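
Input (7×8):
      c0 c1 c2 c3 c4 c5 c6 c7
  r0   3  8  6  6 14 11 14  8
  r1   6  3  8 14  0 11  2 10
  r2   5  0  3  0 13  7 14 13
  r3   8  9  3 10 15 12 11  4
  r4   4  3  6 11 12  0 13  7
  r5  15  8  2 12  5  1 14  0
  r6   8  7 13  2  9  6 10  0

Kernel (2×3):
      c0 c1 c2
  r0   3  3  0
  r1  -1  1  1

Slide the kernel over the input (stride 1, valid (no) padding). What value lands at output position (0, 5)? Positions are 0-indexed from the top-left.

The receptive field on the input at this output position is [11 14 8 / 11 2 10]. Elementwise product with the kernel and sum: 11·3 + 14·3 + 11·-1 + 2·1 + 10·1.

76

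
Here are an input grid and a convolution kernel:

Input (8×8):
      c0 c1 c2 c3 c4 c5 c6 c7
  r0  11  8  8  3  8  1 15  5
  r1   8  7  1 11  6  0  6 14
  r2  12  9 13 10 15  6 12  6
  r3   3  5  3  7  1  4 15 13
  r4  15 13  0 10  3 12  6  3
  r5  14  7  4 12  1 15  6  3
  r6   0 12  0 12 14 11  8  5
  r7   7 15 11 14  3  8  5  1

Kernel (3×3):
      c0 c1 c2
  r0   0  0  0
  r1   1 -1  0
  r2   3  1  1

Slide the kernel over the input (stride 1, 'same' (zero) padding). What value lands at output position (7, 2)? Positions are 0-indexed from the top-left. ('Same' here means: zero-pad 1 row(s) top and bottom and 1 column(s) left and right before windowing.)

The receptive field on the zero-padded input at this output position is [12 0 12 / 15 11 14 / 0 0 0]. Elementwise product with the kernel and sum: 15·1 + 11·-1 + 0·3 + 0·1 + 0·1.

4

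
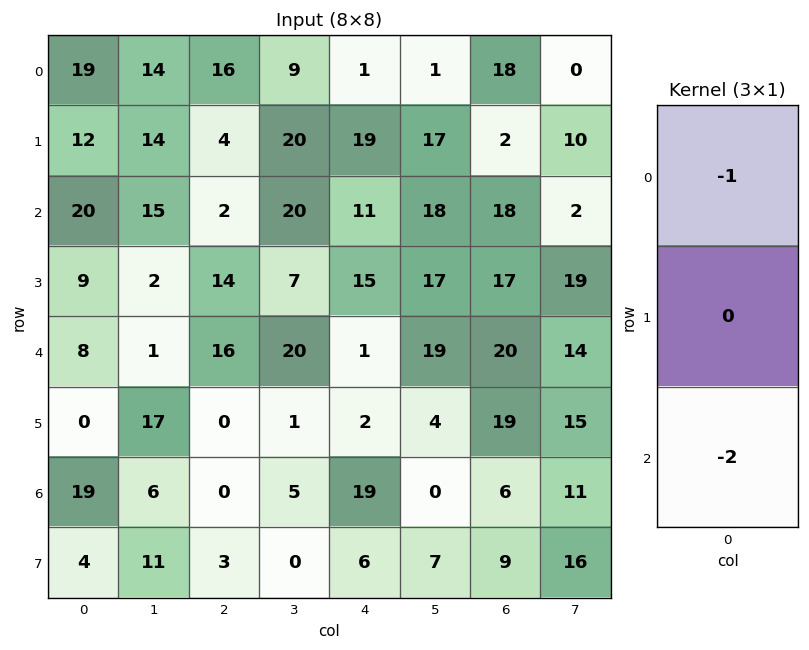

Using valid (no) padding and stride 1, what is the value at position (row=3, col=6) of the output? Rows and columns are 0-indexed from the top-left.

The receptive field on the input at this output position is [17 / 20 / 19]. Elementwise product with the kernel and sum: 17·-1 + 19·-2.

-55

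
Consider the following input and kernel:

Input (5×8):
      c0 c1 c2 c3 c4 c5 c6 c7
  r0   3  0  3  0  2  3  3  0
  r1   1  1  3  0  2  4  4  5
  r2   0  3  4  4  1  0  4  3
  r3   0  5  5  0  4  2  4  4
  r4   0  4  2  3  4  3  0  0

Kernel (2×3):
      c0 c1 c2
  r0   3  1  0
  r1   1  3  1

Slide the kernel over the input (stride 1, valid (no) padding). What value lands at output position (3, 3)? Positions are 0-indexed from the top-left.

22

The receptive field on the input at this output position is [0 4 2 / 3 4 3]. Elementwise product with the kernel and sum: 0·3 + 4·1 + 3·1 + 4·3 + 3·1.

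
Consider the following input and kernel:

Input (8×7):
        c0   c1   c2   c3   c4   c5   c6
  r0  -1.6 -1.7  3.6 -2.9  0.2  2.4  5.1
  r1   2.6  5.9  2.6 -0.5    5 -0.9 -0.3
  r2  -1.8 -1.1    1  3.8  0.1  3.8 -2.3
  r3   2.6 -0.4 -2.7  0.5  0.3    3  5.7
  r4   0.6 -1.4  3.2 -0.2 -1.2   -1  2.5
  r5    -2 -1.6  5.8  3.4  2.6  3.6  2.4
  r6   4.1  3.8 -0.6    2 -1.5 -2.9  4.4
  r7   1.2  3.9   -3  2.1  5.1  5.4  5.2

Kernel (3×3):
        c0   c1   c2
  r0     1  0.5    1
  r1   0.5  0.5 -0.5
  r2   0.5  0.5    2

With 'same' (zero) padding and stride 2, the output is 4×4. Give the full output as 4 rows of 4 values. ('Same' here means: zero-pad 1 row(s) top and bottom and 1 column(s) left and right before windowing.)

13.15 5.65 -2.1 3.15
7.35 4.2 7.55 4.05
-2.3 8.65 13.65 9.6
5.95 9.95 24.4 10.85

Output[0,0]: The receptive field on the zero-padded input at this output position is [0 0 0 / 0 -1.6 -1.7 / 0 2.6 5.9]. Elementwise product with the kernel and sum: 0·1 + 0·0.5 + 0·1 + 0·0.5 + -1.6·0.5 + -1.7·-0.5 + 0·0.5 + 2.6·0.5 + 5.9·2.
Output[0,1]: The receptive field on the zero-padded input at this output position is [0 0 0 / -1.7 3.6 -2.9 / 5.9 2.6 -0.5]. Elementwise product with the kernel and sum: 0·1 + 0·0.5 + 0·1 + -1.7·0.5 + 3.6·0.5 + -2.9·-0.5 + 5.9·0.5 + 2.6·0.5 + -0.5·2.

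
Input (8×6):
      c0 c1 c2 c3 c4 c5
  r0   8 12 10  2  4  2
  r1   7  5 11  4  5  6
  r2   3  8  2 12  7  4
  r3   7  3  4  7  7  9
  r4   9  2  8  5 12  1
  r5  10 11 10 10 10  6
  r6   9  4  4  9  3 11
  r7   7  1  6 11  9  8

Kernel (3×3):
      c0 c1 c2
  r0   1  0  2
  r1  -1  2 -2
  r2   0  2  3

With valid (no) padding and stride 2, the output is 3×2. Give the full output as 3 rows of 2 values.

31 50
26 58
37 49

Output[0,0]: The receptive field on the input at this output position is [8 12 10 / 7 5 11 / 3 8 2]. Elementwise product with the kernel and sum: 8·1 + 10·2 + 7·-1 + 5·2 + 11·-2 + 8·2 + 2·3.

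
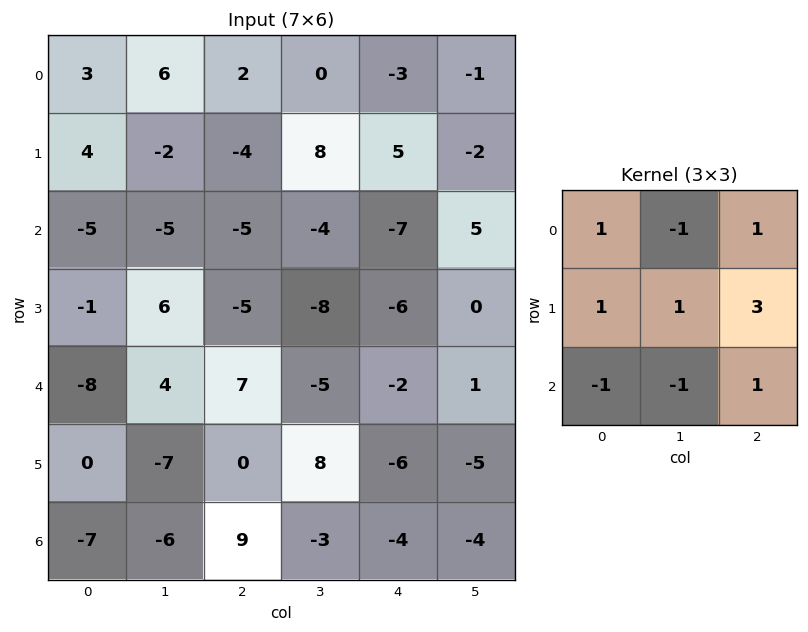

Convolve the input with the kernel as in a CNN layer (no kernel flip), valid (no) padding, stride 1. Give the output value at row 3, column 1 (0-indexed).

14

The receptive field on the input at this output position is [6 -5 -8 / 4 7 -5 / -7 0 8]. Elementwise product with the kernel and sum: 6·1 + -5·-1 + -8·1 + 4·1 + 7·1 + -5·3 + -7·-1 + 0·-1 + 8·1.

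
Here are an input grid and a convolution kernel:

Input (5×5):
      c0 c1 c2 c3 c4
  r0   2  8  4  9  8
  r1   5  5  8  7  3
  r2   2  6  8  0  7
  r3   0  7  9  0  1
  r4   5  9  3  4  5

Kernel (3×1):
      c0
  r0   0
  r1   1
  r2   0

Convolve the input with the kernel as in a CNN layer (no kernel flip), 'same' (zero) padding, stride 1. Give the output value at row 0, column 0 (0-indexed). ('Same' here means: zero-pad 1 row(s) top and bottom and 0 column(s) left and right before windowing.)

The receptive field on the zero-padded input at this output position is [0 / 2 / 5]. Elementwise product with the kernel and sum: 2·1.

2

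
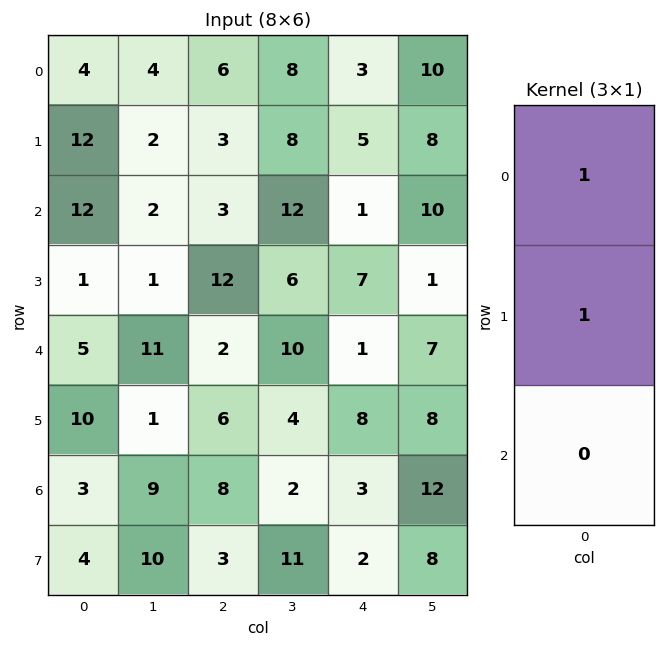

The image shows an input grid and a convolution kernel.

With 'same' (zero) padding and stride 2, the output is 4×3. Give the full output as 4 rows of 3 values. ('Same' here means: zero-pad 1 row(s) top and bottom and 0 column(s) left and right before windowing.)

4 6 3
24 6 6
6 14 8
13 14 11

Output[0,0]: The receptive field on the zero-padded input at this output position is [0 / 4 / 12]. Elementwise product with the kernel and sum: 0·1 + 4·1.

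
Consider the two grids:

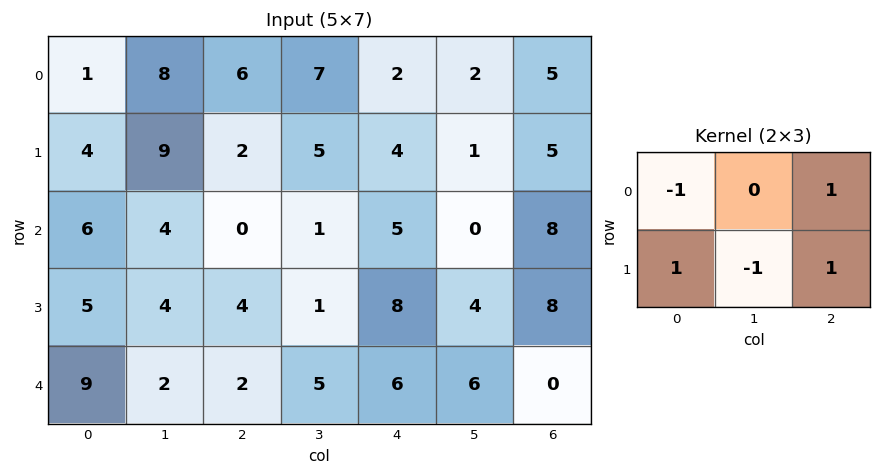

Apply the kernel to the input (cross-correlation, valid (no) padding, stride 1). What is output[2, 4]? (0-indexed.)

15

The receptive field on the input at this output position is [5 0 8 / 8 4 8]. Elementwise product with the kernel and sum: 5·-1 + 8·1 + 8·1 + 4·-1 + 8·1.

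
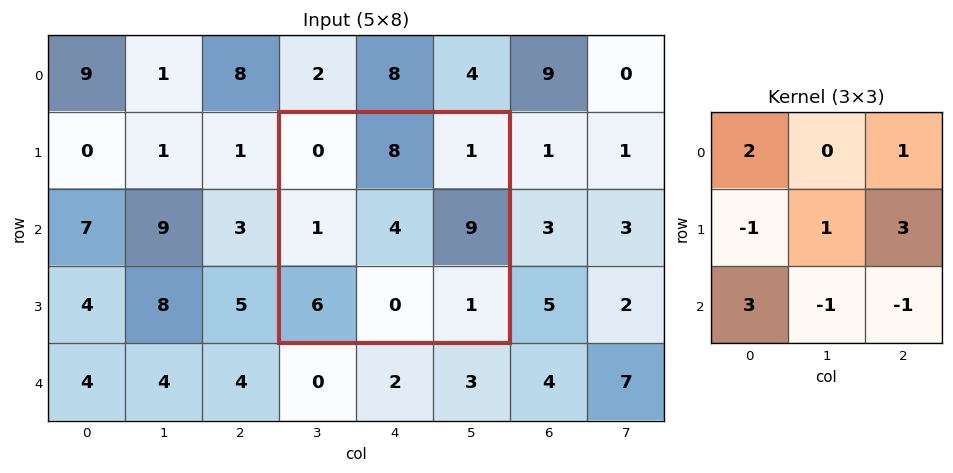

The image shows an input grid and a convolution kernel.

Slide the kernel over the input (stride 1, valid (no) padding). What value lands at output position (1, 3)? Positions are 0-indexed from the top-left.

The receptive field on the input at this output position is [0 8 1 / 1 4 9 / 6 0 1]. Elementwise product with the kernel and sum: 0·2 + 1·1 + 1·-1 + 4·1 + 9·3 + 6·3 + 0·-1 + 1·-1.

48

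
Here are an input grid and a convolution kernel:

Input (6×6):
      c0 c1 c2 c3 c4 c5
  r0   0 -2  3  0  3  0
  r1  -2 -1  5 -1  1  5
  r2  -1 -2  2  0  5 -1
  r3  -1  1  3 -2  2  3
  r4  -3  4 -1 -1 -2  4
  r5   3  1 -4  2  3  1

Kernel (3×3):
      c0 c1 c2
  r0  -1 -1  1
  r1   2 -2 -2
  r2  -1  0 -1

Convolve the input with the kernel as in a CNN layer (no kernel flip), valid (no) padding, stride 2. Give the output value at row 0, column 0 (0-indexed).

The receptive field on the input at this output position is [0 -2 3 / -2 -1 5 / -1 -2 2]. Elementwise product with the kernel and sum: 0·-1 + -2·-1 + 3·1 + -2·2 + -1·-2 + 5·-2 + -1·-1 + 2·-1.

-8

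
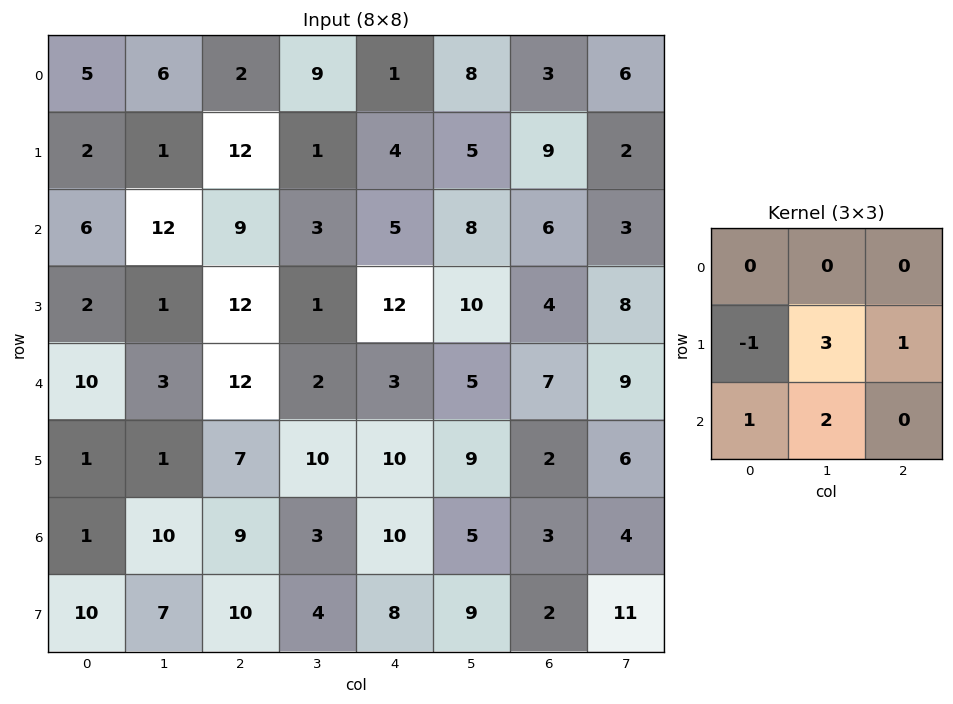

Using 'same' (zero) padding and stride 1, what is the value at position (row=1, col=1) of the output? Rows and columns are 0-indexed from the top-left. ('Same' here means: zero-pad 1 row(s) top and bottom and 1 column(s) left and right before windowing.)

The receptive field on the zero-padded input at this output position is [5 6 2 / 2 1 12 / 6 12 9]. Elementwise product with the kernel and sum: 2·-1 + 1·3 + 12·1 + 6·1 + 12·2.

43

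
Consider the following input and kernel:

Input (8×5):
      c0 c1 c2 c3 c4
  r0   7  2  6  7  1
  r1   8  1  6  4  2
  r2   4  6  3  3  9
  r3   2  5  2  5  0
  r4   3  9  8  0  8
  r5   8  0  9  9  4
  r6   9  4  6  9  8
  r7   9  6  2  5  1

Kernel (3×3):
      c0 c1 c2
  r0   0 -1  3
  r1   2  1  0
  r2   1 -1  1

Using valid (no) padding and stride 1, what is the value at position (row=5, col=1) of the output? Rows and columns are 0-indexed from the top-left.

41

The receptive field on the input at this output position is [0 9 9 / 4 6 9 / 6 2 5]. Elementwise product with the kernel and sum: 9·-1 + 9·3 + 4·2 + 6·1 + 6·1 + 2·-1 + 5·1.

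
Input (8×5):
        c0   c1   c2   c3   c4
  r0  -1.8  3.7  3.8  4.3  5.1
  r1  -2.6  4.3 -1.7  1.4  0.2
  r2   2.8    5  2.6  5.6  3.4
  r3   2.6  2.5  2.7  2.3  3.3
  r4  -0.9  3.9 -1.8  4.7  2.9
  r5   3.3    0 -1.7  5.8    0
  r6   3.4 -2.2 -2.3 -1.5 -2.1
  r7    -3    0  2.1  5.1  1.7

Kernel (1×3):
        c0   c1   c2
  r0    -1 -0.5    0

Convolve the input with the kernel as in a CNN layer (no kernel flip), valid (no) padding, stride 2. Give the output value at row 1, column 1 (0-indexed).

-5.4

The receptive field on the input at this output position is [2.6 5.6 3.4]. Elementwise product with the kernel and sum: 2.6·-1 + 5.6·-0.5.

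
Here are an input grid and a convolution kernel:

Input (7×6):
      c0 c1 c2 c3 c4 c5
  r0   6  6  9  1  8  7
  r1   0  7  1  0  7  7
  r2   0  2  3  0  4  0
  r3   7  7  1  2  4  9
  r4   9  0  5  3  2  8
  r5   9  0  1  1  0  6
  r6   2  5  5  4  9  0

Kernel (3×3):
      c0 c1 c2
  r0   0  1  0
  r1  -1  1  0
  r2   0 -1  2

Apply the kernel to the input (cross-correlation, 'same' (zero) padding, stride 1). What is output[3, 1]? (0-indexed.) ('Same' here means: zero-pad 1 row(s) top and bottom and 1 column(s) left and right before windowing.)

12

The receptive field on the zero-padded input at this output position is [0 2 3 / 7 7 1 / 9 0 5]. Elementwise product with the kernel and sum: 2·1 + 7·-1 + 7·1 + 0·-1 + 5·2.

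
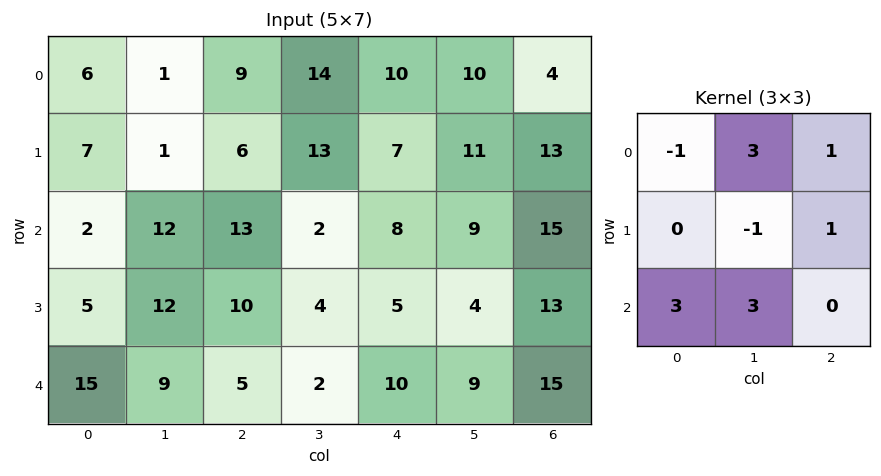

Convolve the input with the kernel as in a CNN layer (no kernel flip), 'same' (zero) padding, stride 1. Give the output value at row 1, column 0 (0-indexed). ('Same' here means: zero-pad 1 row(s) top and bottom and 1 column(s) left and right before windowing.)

19

The receptive field on the zero-padded input at this output position is [0 6 1 / 0 7 1 / 0 2 12]. Elementwise product with the kernel and sum: 0·-1 + 6·3 + 1·1 + 7·-1 + 1·1 + 0·3 + 2·3.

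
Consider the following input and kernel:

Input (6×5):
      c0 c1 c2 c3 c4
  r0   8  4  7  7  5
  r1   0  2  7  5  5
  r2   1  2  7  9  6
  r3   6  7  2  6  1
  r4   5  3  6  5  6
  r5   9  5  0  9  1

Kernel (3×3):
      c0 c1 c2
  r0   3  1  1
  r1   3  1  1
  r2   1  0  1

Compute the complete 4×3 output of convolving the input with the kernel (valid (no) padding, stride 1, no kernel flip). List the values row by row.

Output[0,0]: The receptive field on the input at this output position is [8 4 7 / 0 2 7 / 1 2 7]. Elementwise product with the kernel and sum: 8·3 + 4·1 + 7·1 + 0·3 + 2·1 + 7·1 + 1·1 + 7·1.
Output[0,1]: The receptive field on the input at this output position is [4 7 7 / 2 7 5 / 2 7 9]. Elementwise product with the kernel and sum: 4·3 + 7·1 + 7·1 + 2·3 + 7·1 + 5·1 + 2·1 + 9·1.

52 55 77
29 53 70
50 59 61
60 63 43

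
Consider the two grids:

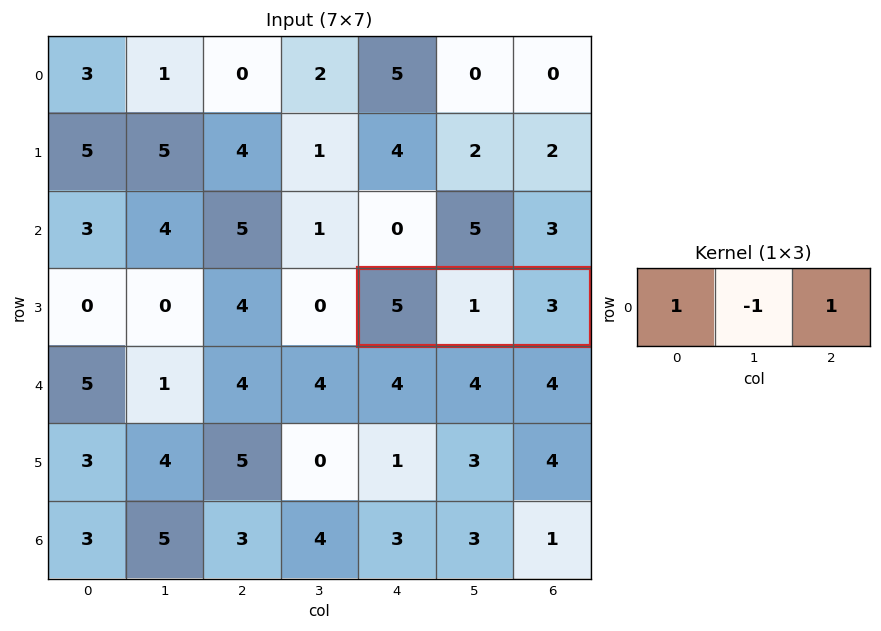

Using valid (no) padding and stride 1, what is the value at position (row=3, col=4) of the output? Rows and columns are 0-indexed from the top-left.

7

The receptive field on the input at this output position is [5 1 3]. Elementwise product with the kernel and sum: 5·1 + 1·-1 + 3·1.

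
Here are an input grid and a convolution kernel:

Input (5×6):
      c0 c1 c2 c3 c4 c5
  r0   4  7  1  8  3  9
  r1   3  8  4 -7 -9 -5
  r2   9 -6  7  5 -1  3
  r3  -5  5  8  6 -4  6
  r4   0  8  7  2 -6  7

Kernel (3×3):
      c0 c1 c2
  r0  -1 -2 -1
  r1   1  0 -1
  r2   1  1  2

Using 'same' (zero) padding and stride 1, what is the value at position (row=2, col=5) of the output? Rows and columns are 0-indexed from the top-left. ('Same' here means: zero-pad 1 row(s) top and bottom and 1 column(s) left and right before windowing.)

The receptive field on the zero-padded input at this output position is [-9 -5 0 / -1 3 0 / -4 6 0]. Elementwise product with the kernel and sum: -9·-1 + -5·-2 + 0·-1 + -1·1 + 0·-1 + -4·1 + 6·1 + 0·2.

20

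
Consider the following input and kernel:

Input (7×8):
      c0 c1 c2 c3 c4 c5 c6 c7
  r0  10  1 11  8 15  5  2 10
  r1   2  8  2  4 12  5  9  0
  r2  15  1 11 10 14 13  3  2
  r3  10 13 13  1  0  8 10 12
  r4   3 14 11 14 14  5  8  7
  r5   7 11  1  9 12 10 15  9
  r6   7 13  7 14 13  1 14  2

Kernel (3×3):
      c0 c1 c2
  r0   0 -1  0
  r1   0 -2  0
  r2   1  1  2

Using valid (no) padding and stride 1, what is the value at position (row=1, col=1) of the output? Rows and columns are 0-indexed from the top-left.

The receptive field on the input at this output position is [8 2 4 / 1 11 10 / 13 13 1]. Elementwise product with the kernel and sum: 2·-1 + 11·-2 + 13·1 + 13·1 + 1·2.

4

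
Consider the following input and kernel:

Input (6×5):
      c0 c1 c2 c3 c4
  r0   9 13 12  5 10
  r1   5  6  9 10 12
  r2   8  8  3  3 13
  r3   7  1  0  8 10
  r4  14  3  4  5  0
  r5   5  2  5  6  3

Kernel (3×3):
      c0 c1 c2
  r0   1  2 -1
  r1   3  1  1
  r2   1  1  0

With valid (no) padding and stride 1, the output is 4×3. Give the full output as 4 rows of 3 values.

Output[0,0]: The receptive field on the input at this output position is [9 13 12 / 5 6 9 / 8 8 3]. Elementwise product with the kernel and sum: 9·1 + 13·2 + 12·-1 + 5·3 + 6·1 + 9·1 + 8·1 + 8·1.

69 80 67
51 45 50
60 29 23
65 18 34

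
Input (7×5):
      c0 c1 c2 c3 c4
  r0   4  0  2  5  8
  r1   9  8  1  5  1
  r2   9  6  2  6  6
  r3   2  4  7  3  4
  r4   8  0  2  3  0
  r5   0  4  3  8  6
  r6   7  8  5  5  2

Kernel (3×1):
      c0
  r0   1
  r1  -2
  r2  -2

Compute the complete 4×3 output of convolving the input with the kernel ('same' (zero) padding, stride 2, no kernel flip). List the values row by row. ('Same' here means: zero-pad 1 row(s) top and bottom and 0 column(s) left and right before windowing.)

-26 -6 -18
-13 -17 -19
-14 -3 -8
-14 -7 2

Output[0,0]: The receptive field on the zero-padded input at this output position is [0 / 4 / 9]. Elementwise product with the kernel and sum: 0·1 + 4·-2 + 9·-2.
Output[0,1]: The receptive field on the zero-padded input at this output position is [0 / 2 / 1]. Elementwise product with the kernel and sum: 0·1 + 2·-2 + 1·-2.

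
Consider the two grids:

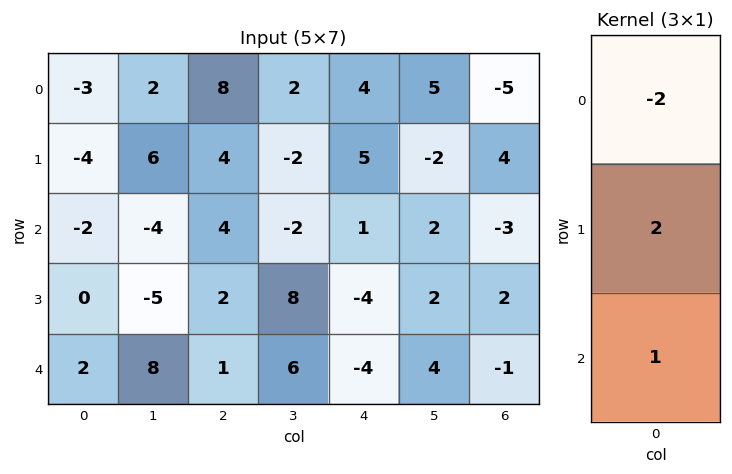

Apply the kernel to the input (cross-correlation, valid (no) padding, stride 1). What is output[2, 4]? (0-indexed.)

The receptive field on the input at this output position is [1 / -4 / -4]. Elementwise product with the kernel and sum: 1·-2 + -4·2 + -4·1.

-14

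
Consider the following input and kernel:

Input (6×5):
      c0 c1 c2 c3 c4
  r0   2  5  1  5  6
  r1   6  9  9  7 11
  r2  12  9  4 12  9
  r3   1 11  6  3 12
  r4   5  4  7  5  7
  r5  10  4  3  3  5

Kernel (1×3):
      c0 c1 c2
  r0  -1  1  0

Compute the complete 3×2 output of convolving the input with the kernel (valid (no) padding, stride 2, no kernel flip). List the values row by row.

Output[0,0]: The receptive field on the input at this output position is [2 5 1]. Elementwise product with the kernel and sum: 2·-1 + 5·1.
Output[0,1]: The receptive field on the input at this output position is [1 5 6]. Elementwise product with the kernel and sum: 1·-1 + 5·1.

3 4
-3 8
-1 -2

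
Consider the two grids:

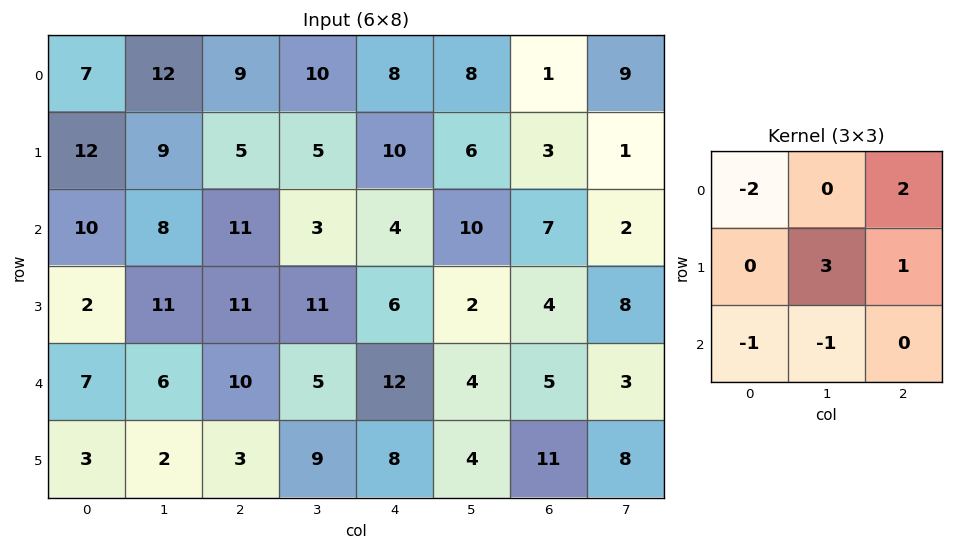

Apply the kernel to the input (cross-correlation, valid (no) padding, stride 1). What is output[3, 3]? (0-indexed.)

5

The receptive field on the input at this output position is [11 6 2 / 5 12 4 / 9 8 4]. Elementwise product with the kernel and sum: 11·-2 + 2·2 + 12·3 + 4·1 + 9·-1 + 8·-1.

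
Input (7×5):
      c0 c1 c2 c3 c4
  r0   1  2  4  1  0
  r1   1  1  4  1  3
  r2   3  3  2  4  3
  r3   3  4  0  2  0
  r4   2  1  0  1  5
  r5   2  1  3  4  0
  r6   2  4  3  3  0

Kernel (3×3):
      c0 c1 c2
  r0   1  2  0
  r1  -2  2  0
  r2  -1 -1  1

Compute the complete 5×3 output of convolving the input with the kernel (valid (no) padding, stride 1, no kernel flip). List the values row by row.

Output[0,0]: The receptive field on the input at this output position is [1 2 4 / 1 1 4 / 3 3 2]. Elementwise product with the kernel and sum: 1·1 + 2·2 + 1·-2 + 1·2 + 3·-1 + 3·-1 + 2·1.
Output[0,1]: The receptive field on the input at this output position is [2 4 1 / 1 4 1 / 3 2 4]. Elementwise product with the kernel and sum: 2·1 + 4·2 + 1·-2 + 4·2 + 3·-1 + 2·-1 + 4·1.

1 15 -3
-4 5 8
8 -1 18
9 2 -1
-1 1 -2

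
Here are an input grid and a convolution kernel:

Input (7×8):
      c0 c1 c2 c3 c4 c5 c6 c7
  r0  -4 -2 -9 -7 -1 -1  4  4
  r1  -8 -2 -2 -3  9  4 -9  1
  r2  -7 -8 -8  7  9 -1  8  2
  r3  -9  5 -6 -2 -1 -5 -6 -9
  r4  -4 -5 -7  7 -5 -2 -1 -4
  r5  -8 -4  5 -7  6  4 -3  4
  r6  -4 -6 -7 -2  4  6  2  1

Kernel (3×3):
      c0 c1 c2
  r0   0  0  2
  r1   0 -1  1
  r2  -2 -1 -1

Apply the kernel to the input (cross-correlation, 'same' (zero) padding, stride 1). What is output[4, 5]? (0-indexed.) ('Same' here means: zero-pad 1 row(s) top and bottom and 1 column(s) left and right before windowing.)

The receptive field on the zero-padded input at this output position is [-1 -5 -6 / -5 -2 -1 / 6 4 -3]. Elementwise product with the kernel and sum: -6·2 + -2·-1 + -1·1 + 6·-2 + 4·-1 + -3·-1.

-24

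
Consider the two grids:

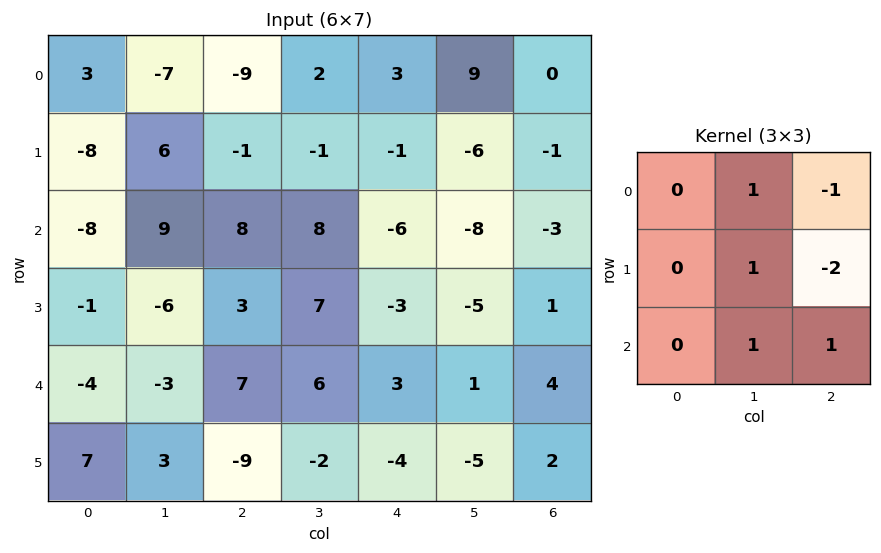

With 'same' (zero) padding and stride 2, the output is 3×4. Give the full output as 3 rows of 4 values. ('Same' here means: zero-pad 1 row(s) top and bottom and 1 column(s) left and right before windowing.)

Output[0,0]: The receptive field on the zero-padded input at this output position is [0 0 0 / 0 3 -7 / 0 -8 6]. Elementwise product with the kernel and sum: 0·1 + 0·-1 + 3·1 + -7·-2 + -8·1 + 6·1.

15 -15 -22 -1
-47 2 7 -3
17 -20 -6 7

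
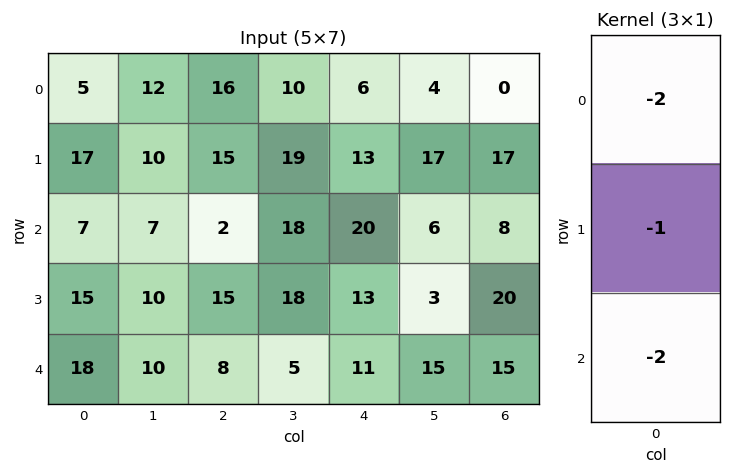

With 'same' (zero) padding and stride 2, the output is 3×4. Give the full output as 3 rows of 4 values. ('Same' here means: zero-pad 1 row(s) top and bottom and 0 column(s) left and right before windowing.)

Output[0,0]: The receptive field on the zero-padded input at this output position is [0 / 5 / 17]. Elementwise product with the kernel and sum: 0·-2 + 5·-1 + 17·-2.

-39 -46 -32 -34
-71 -62 -72 -82
-48 -38 -37 -55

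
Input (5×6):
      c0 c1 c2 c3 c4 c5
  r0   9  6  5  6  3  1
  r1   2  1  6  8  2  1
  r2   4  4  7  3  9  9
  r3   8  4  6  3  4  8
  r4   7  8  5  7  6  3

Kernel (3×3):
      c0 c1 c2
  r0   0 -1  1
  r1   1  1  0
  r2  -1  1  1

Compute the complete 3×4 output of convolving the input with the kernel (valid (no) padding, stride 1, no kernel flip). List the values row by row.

9 14 16 23
15 18 5 20
21 10 23 9

Output[0,0]: The receptive field on the input at this output position is [9 6 5 / 2 1 6 / 4 4 7]. Elementwise product with the kernel and sum: 6·-1 + 5·1 + 2·1 + 1·1 + 4·-1 + 4·1 + 7·1.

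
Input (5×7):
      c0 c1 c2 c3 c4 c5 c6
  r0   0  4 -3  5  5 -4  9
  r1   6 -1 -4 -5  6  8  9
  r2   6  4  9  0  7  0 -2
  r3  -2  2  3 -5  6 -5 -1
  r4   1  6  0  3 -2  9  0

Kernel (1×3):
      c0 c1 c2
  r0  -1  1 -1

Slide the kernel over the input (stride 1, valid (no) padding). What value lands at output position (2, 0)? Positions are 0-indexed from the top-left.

The receptive field on the input at this output position is [6 4 9]. Elementwise product with the kernel and sum: 6·-1 + 4·1 + 9·-1.

-11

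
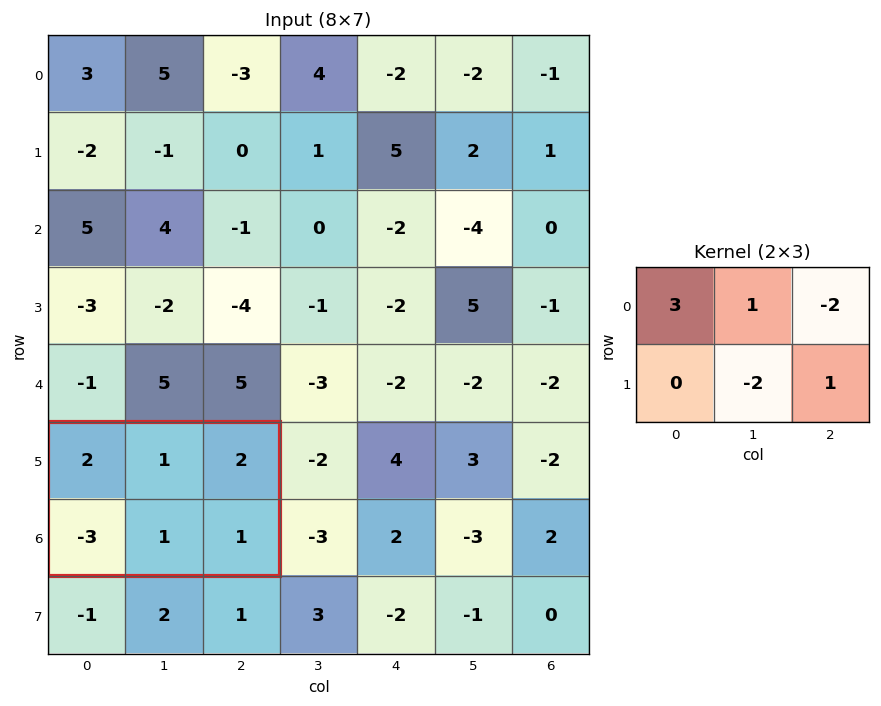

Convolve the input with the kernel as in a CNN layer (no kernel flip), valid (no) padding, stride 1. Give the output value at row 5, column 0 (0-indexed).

2

The receptive field on the input at this output position is [2 1 2 / -3 1 1]. Elementwise product with the kernel and sum: 2·3 + 1·1 + 2·-2 + 1·-2 + 1·1.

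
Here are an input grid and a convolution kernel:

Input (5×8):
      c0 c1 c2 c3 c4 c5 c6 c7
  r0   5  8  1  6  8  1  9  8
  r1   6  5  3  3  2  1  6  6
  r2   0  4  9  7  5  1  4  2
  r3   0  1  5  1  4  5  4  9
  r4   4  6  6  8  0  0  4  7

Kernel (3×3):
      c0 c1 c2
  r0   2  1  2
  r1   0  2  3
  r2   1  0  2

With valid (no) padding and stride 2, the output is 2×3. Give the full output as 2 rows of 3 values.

Output[0,0]: The receptive field on the input at this output position is [5 8 1 / 6 5 3 / 0 4 9]. Elementwise product with the kernel and sum: 5·2 + 8·1 + 1·2 + 5·2 + 3·3 + 0·1 + 9·2.

57 55 68
55 55 49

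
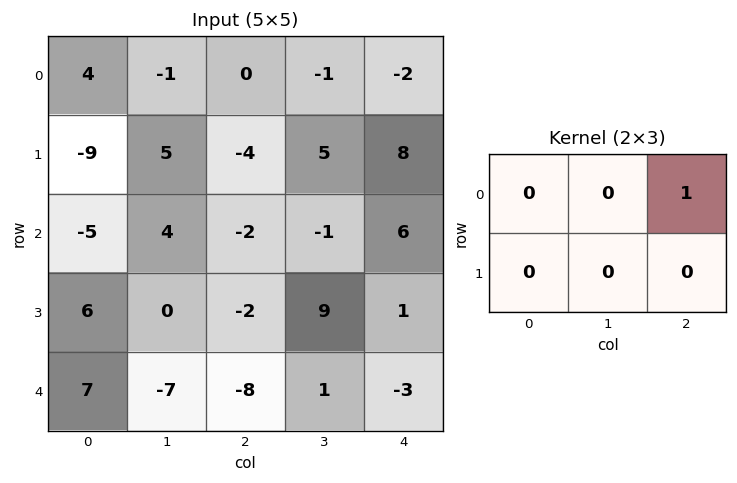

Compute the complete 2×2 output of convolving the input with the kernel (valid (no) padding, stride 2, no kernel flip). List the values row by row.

Output[0,0]: The receptive field on the input at this output position is [4 -1 0 / -9 5 -4]. Elementwise product with the kernel and sum: 0·1.
Output[0,1]: The receptive field on the input at this output position is [0 -1 -2 / -4 5 8]. Elementwise product with the kernel and sum: -2·1.

0 -2
-2 6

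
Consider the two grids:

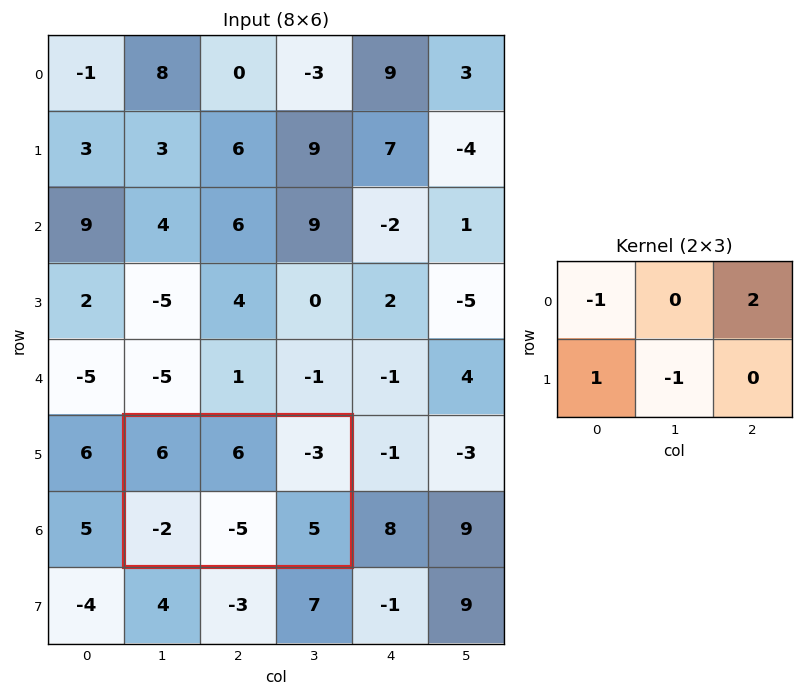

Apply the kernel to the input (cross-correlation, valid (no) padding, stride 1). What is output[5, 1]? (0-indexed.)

-9

The receptive field on the input at this output position is [6 6 -3 / -2 -5 5]. Elementwise product with the kernel and sum: 6·-1 + -3·2 + -2·1 + -5·-1.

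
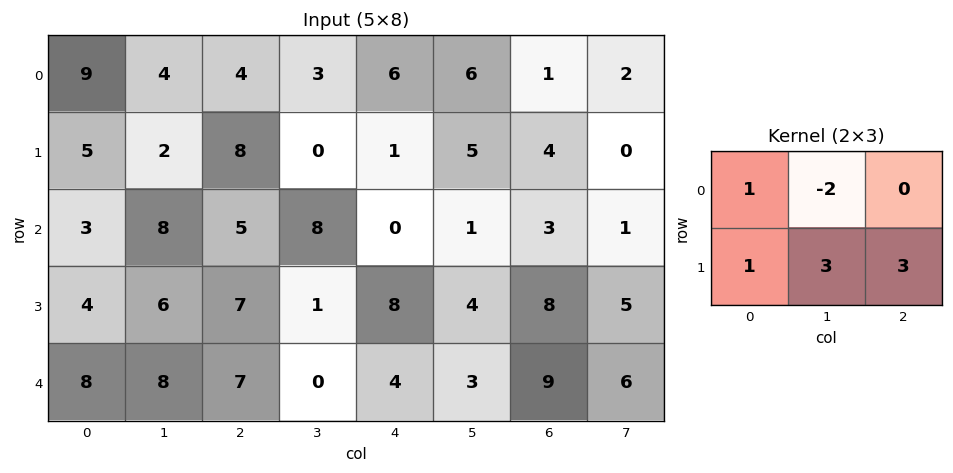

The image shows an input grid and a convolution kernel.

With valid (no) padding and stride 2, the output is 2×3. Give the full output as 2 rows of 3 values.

Output[0,0]: The receptive field on the input at this output position is [9 4 4 / 5 2 8]. Elementwise product with the kernel and sum: 9·1 + 4·-2 + 5·1 + 2·3 + 8·3.

36 9 22
30 23 42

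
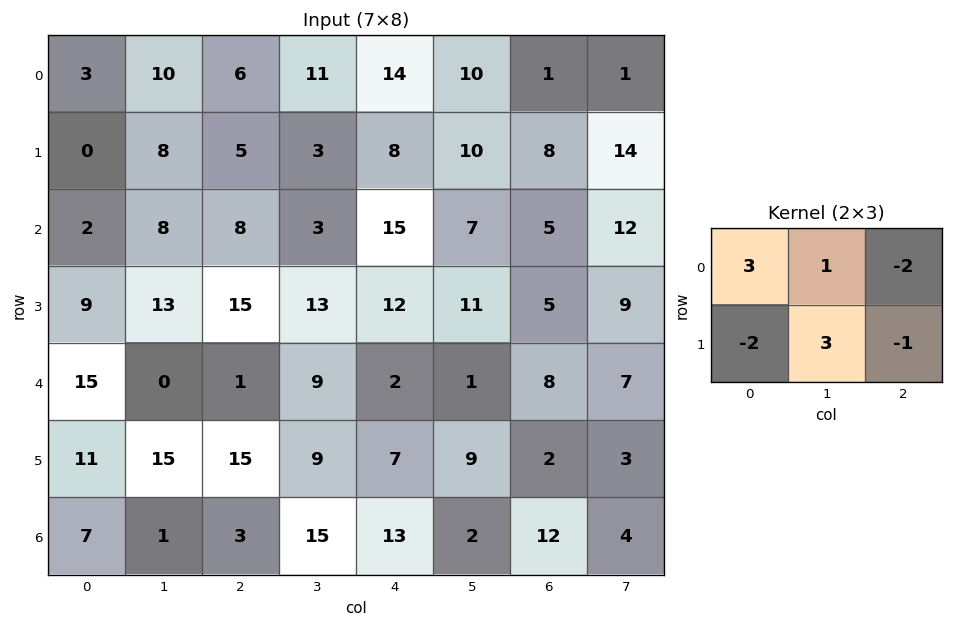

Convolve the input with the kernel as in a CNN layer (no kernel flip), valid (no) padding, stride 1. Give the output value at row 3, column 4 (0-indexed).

28

The receptive field on the input at this output position is [12 11 5 / 2 1 8]. Elementwise product with the kernel and sum: 12·3 + 11·1 + 5·-2 + 2·-2 + 1·3 + 8·-1.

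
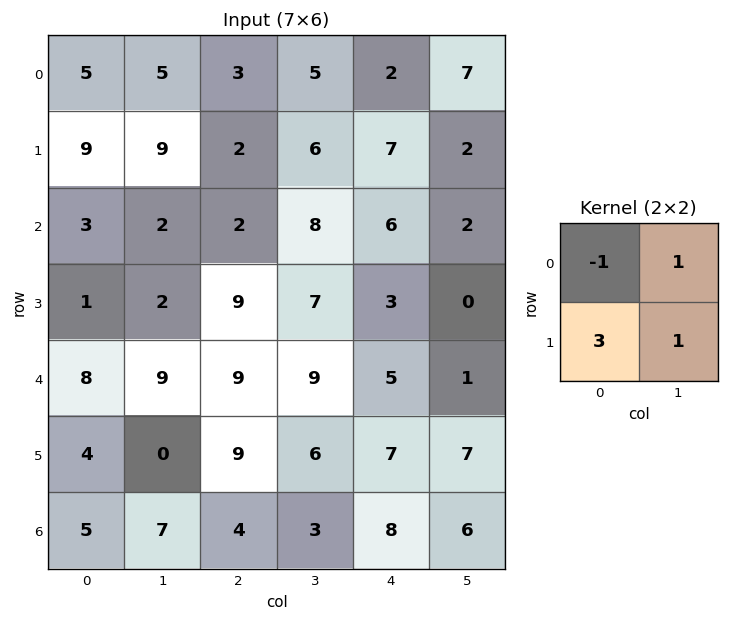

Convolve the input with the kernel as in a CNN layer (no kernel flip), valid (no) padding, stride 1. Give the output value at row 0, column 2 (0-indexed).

14

The receptive field on the input at this output position is [3 5 / 2 6]. Elementwise product with the kernel and sum: 3·-1 + 5·1 + 2·3 + 6·1.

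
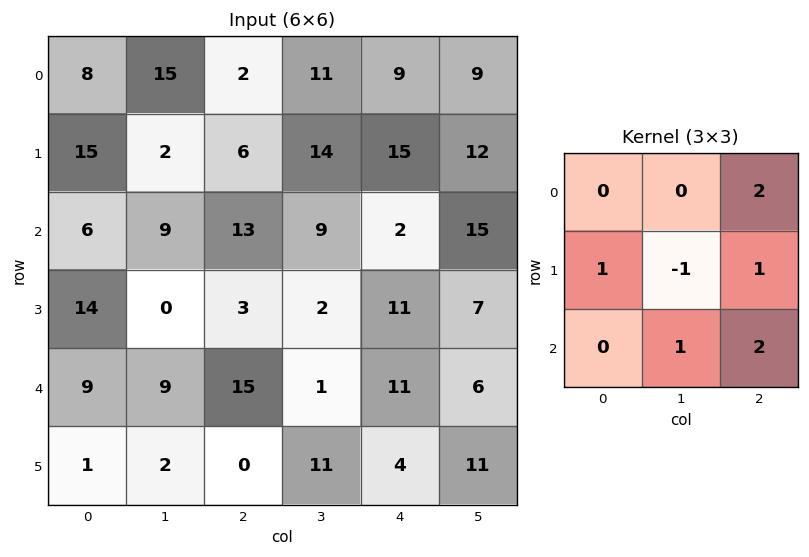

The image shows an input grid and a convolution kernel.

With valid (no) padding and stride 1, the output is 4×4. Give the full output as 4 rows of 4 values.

58 63 38 61
28 40 60 71
82 34 39 51
23 21 66 36

Output[0,0]: The receptive field on the input at this output position is [8 15 2 / 15 2 6 / 6 9 13]. Elementwise product with the kernel and sum: 2·2 + 15·1 + 2·-1 + 6·1 + 9·1 + 13·2.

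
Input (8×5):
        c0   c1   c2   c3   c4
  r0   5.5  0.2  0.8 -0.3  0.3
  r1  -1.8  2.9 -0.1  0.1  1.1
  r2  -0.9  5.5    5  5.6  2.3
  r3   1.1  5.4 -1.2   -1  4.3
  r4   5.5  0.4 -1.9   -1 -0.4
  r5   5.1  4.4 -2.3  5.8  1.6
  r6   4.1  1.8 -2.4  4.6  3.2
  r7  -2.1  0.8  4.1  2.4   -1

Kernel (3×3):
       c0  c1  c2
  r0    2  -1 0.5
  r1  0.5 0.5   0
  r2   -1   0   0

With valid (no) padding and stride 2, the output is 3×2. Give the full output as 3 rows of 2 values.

Output[0,0]: The receptive field on the input at this output position is [5.5 0.2 0.8 / -1.8 2.9 -0.1 / -0.9 5.5 5]. Elementwise product with the kernel and sum: 5.5·2 + 0.2·-1 + 0.8·0.5 + -1.8·0.5 + 2.9·0.5 + -0.9·-1.

12.65 -2.95
-7.05 6.35
10.3 1.15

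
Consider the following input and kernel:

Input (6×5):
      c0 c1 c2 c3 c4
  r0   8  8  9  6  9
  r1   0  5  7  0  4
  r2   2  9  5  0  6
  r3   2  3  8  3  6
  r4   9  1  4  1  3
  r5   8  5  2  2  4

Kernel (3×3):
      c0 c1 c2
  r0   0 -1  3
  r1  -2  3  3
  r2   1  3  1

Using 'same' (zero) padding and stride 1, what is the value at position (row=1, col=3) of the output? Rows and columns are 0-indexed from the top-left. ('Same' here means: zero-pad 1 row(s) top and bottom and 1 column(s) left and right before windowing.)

The receptive field on the zero-padded input at this output position is [9 6 9 / 7 0 4 / 5 0 6]. Elementwise product with the kernel and sum: 6·-1 + 9·3 + 7·-2 + 0·3 + 4·3 + 5·1 + 0·3 + 6·1.

30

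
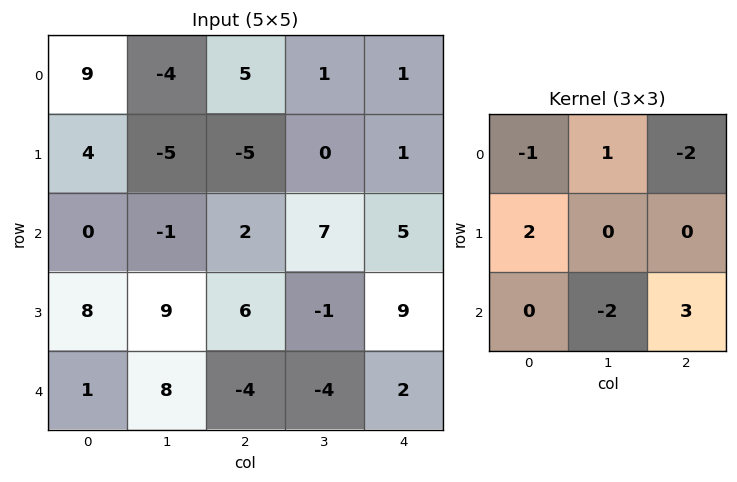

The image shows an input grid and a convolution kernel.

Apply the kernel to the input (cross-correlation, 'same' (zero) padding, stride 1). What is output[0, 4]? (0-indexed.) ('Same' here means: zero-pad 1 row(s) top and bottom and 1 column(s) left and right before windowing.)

0

The receptive field on the zero-padded input at this output position is [0 0 0 / 1 1 0 / 0 1 0]. Elementwise product with the kernel and sum: 0·-1 + 0·1 + 0·-2 + 1·2 + 1·-2 + 0·3.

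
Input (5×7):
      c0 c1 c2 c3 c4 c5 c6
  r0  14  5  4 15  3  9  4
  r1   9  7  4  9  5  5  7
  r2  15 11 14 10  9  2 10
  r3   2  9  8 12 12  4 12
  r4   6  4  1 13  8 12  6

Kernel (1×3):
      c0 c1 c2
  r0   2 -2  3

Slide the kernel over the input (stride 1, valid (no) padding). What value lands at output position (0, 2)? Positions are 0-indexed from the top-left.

-13

The receptive field on the input at this output position is [4 15 3]. Elementwise product with the kernel and sum: 4·2 + 15·-2 + 3·3.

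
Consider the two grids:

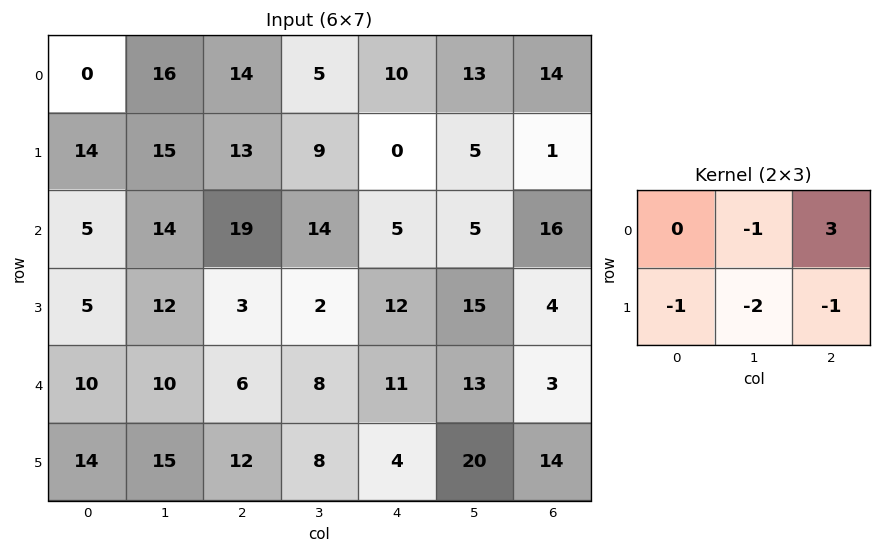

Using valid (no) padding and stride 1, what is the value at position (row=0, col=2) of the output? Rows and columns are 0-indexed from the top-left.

-6

The receptive field on the input at this output position is [14 5 10 / 13 9 0]. Elementwise product with the kernel and sum: 5·-1 + 10·3 + 13·-1 + 9·-2 + 0·-1.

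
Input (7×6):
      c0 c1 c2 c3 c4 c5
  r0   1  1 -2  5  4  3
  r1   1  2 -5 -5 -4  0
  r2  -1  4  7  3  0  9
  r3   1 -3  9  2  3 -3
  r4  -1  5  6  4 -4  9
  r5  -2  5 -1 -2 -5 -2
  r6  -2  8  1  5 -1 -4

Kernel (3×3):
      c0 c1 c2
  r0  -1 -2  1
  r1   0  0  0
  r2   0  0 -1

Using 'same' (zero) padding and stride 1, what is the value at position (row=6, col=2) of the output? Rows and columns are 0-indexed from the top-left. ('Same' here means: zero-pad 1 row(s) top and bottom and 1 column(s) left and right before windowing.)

The receptive field on the zero-padded input at this output position is [5 -1 -2 / 8 1 5 / 0 0 0]. Elementwise product with the kernel and sum: 5·-1 + -1·-2 + -2·1 + 0·-1.

-5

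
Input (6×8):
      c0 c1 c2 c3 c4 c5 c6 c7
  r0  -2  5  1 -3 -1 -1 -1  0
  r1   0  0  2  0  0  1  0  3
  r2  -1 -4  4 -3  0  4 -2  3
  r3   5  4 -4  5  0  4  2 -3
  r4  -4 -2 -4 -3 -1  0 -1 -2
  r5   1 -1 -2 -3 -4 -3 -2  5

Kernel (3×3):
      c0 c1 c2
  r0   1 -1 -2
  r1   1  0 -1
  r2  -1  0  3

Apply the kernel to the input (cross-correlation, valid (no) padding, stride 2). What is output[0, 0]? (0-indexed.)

2

The receptive field on the input at this output position is [-2 5 1 / 0 0 2 / -1 -4 4]. Elementwise product with the kernel and sum: -2·1 + 5·-1 + 1·-2 + 0·1 + 2·-1 + -1·-1 + 4·3.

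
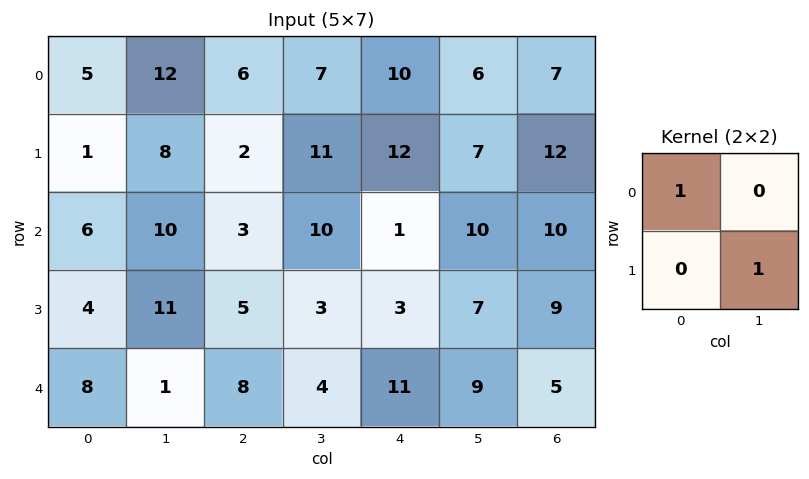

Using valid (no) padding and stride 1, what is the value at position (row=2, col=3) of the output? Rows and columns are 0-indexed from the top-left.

The receptive field on the input at this output position is [10 1 / 3 3]. Elementwise product with the kernel and sum: 10·1 + 3·1.

13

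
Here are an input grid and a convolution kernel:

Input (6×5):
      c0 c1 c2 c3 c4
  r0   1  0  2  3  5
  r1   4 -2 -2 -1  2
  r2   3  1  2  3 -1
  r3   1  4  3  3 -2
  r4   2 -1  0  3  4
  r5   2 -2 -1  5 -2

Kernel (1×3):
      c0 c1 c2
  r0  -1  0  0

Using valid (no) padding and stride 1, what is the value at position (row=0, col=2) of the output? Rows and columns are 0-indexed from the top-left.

The receptive field on the input at this output position is [2 3 5]. Elementwise product with the kernel and sum: 2·-1.

-2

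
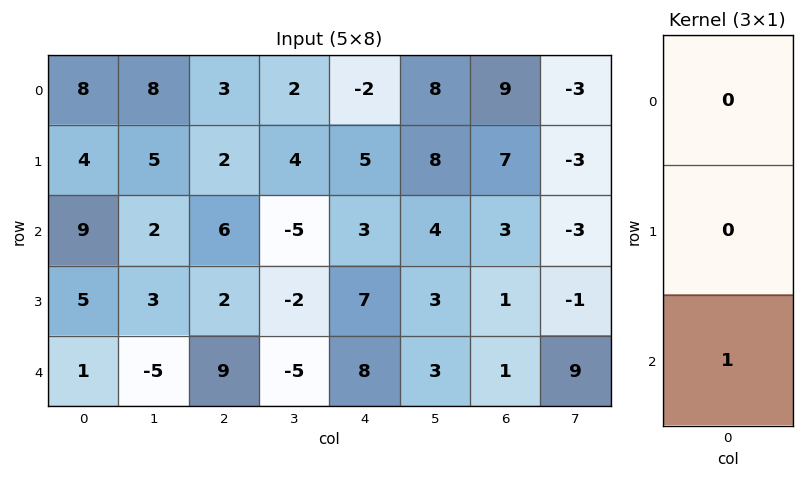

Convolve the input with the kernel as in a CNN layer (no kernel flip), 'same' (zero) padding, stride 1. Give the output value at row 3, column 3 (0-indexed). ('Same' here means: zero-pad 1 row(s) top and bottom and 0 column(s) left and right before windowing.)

The receptive field on the zero-padded input at this output position is [-5 / -2 / -5]. Elementwise product with the kernel and sum: -5·1.

-5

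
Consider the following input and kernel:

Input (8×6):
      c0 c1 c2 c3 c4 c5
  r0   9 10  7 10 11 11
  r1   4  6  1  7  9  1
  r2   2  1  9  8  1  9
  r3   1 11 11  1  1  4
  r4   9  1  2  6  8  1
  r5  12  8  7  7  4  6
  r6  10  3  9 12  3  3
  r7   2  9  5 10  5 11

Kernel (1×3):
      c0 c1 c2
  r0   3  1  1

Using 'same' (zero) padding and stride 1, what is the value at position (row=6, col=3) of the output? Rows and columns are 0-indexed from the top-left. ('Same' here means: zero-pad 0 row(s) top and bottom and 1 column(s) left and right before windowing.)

42

The receptive field on the zero-padded input at this output position is [9 12 3]. Elementwise product with the kernel and sum: 9·3 + 12·1 + 3·1.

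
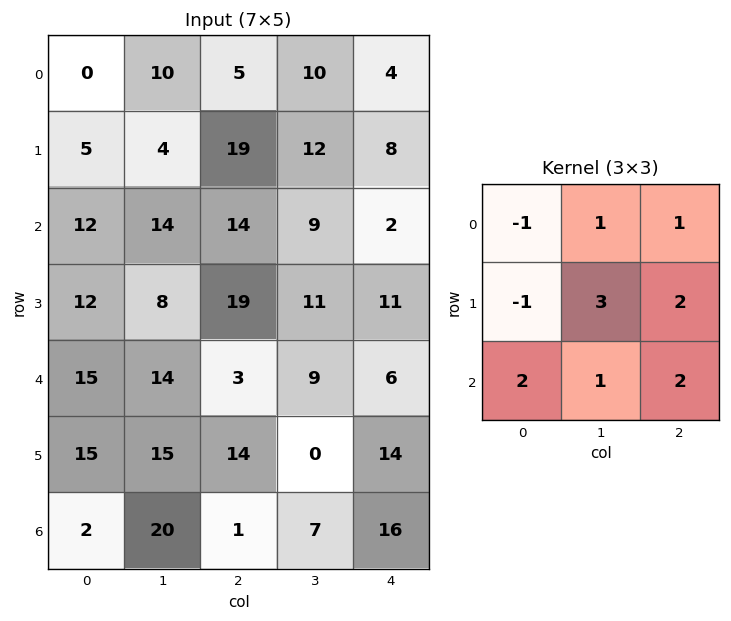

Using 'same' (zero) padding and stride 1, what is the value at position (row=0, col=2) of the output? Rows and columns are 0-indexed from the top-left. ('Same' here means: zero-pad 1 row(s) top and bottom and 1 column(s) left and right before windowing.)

The receptive field on the zero-padded input at this output position is [0 0 0 / 10 5 10 / 4 19 12]. Elementwise product with the kernel and sum: 0·-1 + 0·1 + 0·1 + 10·-1 + 5·3 + 10·2 + 4·2 + 19·1 + 12·2.

76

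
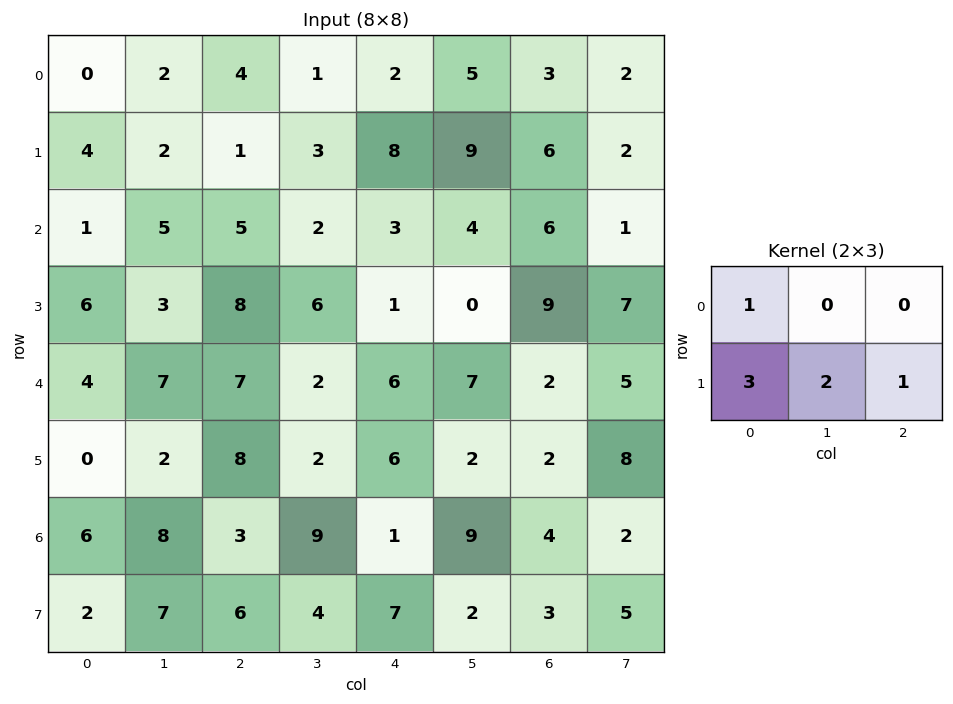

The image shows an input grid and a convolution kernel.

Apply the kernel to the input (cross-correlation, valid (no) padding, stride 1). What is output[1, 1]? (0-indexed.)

29

The receptive field on the input at this output position is [2 1 3 / 5 5 2]. Elementwise product with the kernel and sum: 2·1 + 5·3 + 5·2 + 2·1.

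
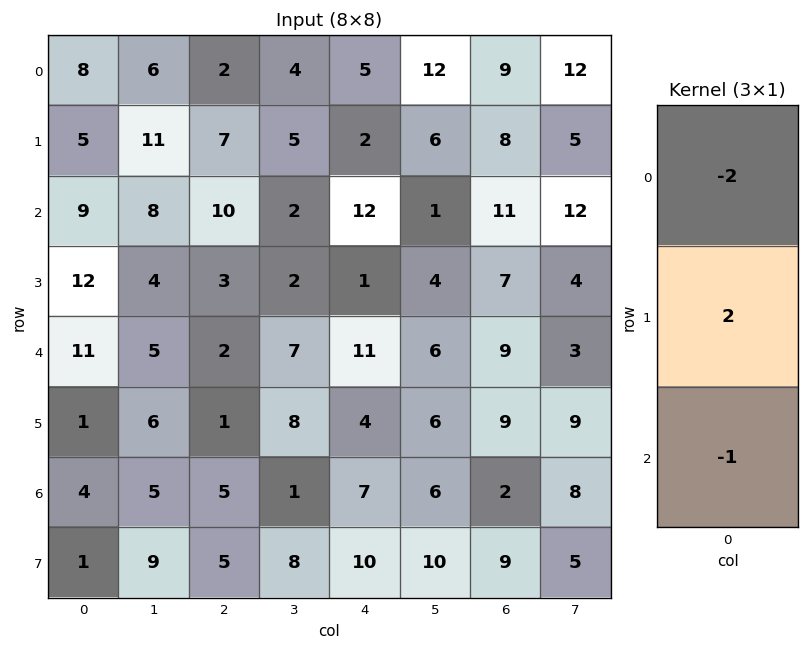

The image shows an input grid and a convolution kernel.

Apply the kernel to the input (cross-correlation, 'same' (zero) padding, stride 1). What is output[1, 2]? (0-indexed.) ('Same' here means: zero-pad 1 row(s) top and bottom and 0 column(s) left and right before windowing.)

The receptive field on the zero-padded input at this output position is [2 / 7 / 10]. Elementwise product with the kernel and sum: 2·-2 + 7·2 + 10·-1.

0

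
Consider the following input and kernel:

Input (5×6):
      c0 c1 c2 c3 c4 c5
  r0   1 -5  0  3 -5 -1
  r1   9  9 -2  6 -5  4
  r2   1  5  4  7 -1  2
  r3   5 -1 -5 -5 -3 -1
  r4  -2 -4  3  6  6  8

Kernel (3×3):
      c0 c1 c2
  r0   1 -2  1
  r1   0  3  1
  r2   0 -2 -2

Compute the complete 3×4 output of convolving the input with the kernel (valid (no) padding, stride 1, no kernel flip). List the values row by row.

Output[0,0]: The receptive field on the input at this output position is [1 -5 0 / 9 9 -2 / 1 5 4]. Elementwise product with the kernel and sum: 1·1 + -5·-2 + 0·1 + 9·3 + -2·1 + 5·-2 + 4·-2.

18 -24 -10 -1
20 58 17 27
-11 -34 -53 -27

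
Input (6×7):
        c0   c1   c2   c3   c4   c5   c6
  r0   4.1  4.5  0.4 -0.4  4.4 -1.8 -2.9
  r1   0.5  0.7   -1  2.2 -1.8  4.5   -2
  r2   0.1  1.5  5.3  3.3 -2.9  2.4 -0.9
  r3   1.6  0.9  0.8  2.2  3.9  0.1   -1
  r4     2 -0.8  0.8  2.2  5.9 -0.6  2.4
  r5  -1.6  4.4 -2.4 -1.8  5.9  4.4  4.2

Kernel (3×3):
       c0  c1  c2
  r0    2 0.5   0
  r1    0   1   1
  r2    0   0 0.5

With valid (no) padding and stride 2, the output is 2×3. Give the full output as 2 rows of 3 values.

Output[0,0]: The receptive field on the input at this output position is [4.1 4.5 0.4 / 0.5 0.7 -1 / 0.1 1.5 5.3]. Elementwise product with the kernel and sum: 4.1·2 + 4.5·0.5 + 0.7·1 + -1·1 + 5.3·0.5.

12.8 -0.45 9.95
3.05 21.3 -4.3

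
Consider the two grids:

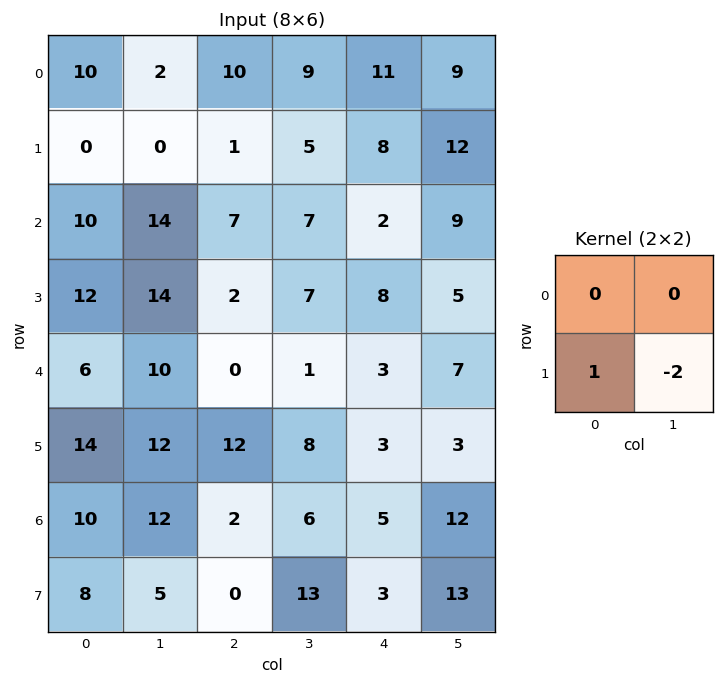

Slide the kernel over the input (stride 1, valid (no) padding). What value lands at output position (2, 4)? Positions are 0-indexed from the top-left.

-2

The receptive field on the input at this output position is [2 9 / 8 5]. Elementwise product with the kernel and sum: 8·1 + 5·-2.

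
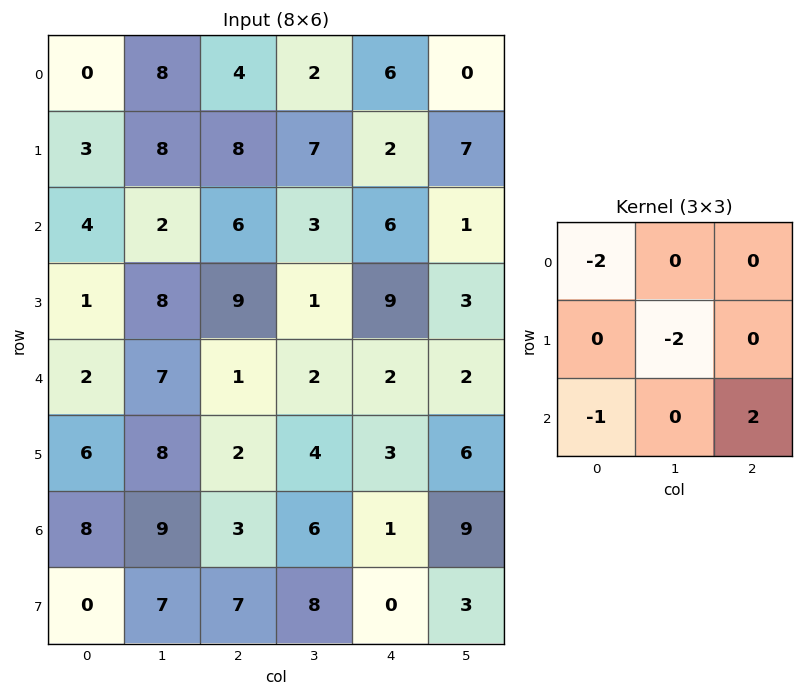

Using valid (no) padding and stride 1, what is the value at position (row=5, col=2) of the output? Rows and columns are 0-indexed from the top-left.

-23

The receptive field on the input at this output position is [2 4 3 / 3 6 1 / 7 8 0]. Elementwise product with the kernel and sum: 2·-2 + 6·-2 + 7·-1 + 0·2.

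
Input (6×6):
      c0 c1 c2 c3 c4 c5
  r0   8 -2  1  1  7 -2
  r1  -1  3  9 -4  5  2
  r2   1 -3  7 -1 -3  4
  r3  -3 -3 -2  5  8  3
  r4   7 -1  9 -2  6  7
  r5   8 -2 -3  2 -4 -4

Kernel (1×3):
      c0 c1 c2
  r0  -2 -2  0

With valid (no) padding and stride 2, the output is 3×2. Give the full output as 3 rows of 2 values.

-12 -4
4 -12
-12 -14

Output[0,0]: The receptive field on the input at this output position is [8 -2 1]. Elementwise product with the kernel and sum: 8·-2 + -2·-2.
Output[0,1]: The receptive field on the input at this output position is [1 1 7]. Elementwise product with the kernel and sum: 1·-2 + 1·-2.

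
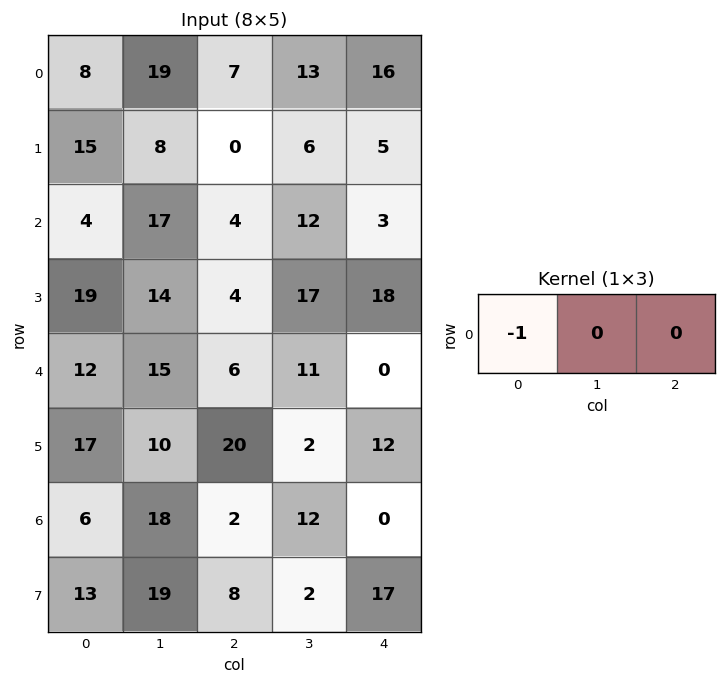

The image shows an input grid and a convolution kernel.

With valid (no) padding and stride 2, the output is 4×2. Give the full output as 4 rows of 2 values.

-8 -7
-4 -4
-12 -6
-6 -2

Output[0,0]: The receptive field on the input at this output position is [8 19 7]. Elementwise product with the kernel and sum: 8·-1.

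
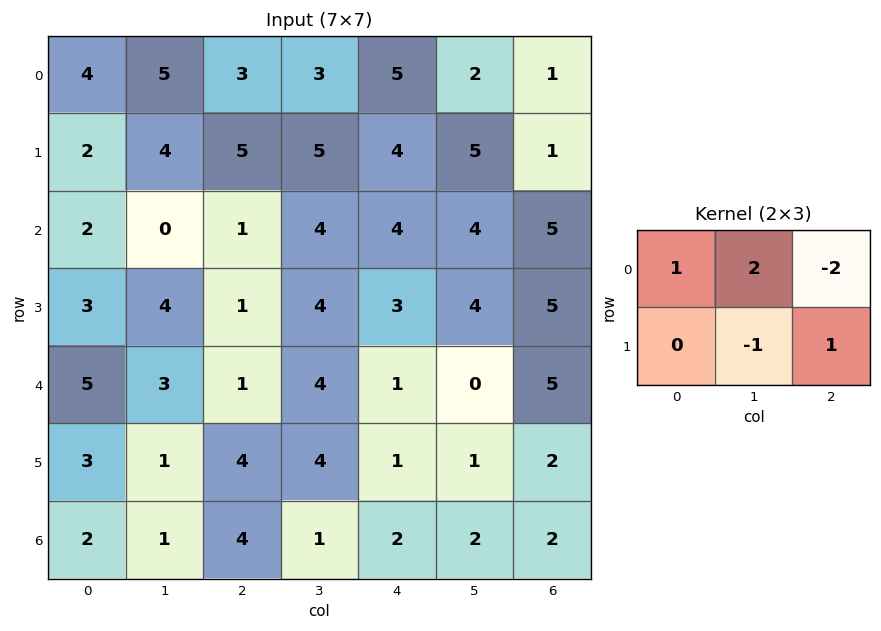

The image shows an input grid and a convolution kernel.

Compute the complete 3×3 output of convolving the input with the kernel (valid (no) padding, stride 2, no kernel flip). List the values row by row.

Output[0,0]: The receptive field on the input at this output position is [4 5 3 / 2 4 5]. Elementwise product with the kernel and sum: 4·1 + 5·2 + 3·-2 + 4·-1 + 5·1.

9 -2 3
-3 0 3
12 4 -8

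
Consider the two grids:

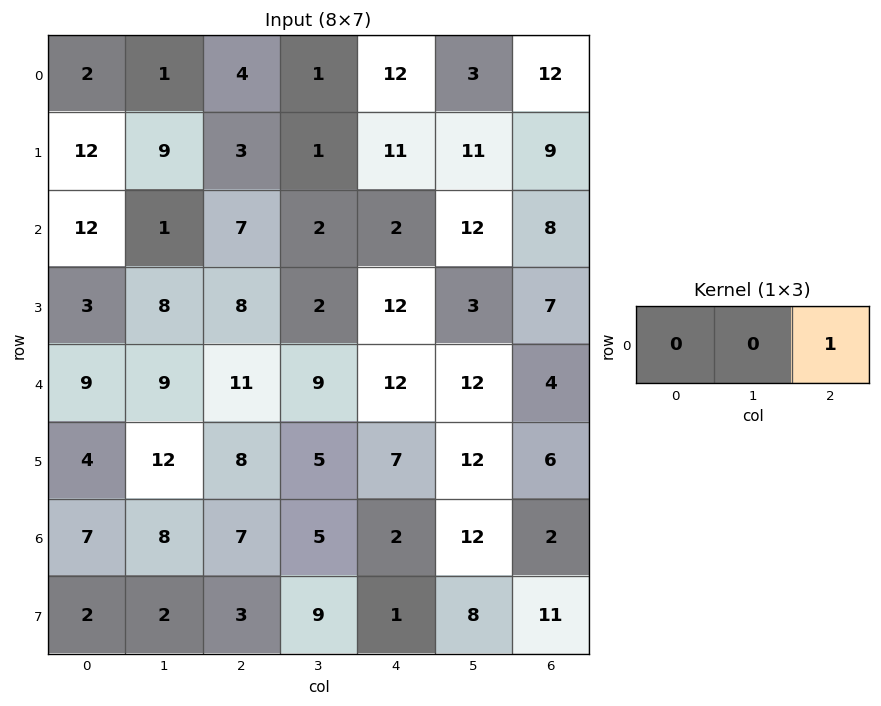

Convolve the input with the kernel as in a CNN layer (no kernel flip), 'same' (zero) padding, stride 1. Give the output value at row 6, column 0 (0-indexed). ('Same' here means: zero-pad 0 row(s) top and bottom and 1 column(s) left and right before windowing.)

The receptive field on the zero-padded input at this output position is [0 7 8]. Elementwise product with the kernel and sum: 8·1.

8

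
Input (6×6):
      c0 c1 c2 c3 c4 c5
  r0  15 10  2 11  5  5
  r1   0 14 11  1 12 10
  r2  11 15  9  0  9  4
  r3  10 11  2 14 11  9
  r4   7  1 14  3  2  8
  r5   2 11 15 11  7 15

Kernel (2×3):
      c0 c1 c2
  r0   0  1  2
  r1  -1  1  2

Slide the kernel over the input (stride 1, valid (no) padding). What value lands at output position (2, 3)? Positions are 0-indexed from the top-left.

32

The receptive field on the input at this output position is [0 9 4 / 14 11 9]. Elementwise product with the kernel and sum: 9·1 + 4·2 + 14·-1 + 11·1 + 9·2.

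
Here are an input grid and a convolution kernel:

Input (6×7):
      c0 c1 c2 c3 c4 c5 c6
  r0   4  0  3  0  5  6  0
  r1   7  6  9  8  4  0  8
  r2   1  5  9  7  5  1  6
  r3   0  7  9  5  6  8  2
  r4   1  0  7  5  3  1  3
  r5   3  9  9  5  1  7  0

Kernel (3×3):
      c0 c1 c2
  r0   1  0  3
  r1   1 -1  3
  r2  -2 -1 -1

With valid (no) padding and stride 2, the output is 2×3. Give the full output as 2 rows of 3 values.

Output[0,0]: The receptive field on the input at this output position is [4 0 3 / 7 6 9 / 1 5 9]. Elementwise product with the kernel and sum: 4·1 + 3·3 + 7·1 + 6·-1 + 9·3 + 1·-2 + 5·-1 + 9·-1.
Output[0,1]: The receptive field on the input at this output position is [3 0 5 / 9 8 4 / 9 7 5]. Elementwise product with the kernel and sum: 3·1 + 5·3 + 9·1 + 8·-1 + 4·3 + 9·-2 + 7·-1 + 5·-1.

25 1 16
39 24 17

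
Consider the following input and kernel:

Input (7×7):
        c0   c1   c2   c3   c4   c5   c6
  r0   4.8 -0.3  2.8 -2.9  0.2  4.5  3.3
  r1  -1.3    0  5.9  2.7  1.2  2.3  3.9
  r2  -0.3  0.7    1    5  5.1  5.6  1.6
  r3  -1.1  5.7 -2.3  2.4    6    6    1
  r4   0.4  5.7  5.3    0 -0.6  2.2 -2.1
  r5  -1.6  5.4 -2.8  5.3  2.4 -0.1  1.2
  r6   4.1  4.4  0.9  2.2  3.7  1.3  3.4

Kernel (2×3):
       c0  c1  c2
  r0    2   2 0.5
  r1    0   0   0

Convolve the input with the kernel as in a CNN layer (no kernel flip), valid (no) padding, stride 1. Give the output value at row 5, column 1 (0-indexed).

7.85

The receptive field on the input at this output position is [5.4 -2.8 5.3 / 4.4 0.9 2.2]. Elementwise product with the kernel and sum: 5.4·2 + -2.8·2 + 5.3·0.5.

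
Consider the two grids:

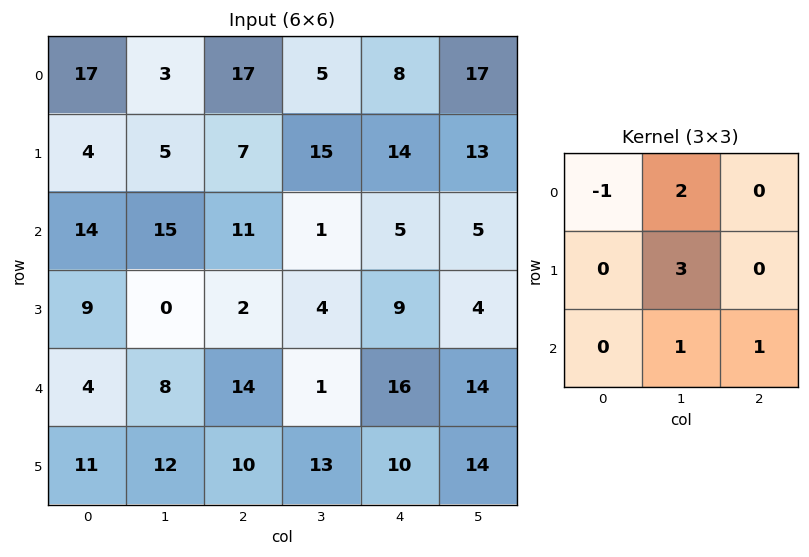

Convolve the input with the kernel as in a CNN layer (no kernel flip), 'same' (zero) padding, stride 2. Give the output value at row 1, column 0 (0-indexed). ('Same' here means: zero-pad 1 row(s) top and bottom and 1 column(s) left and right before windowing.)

59

The receptive field on the zero-padded input at this output position is [0 4 5 / 0 14 15 / 0 9 0]. Elementwise product with the kernel and sum: 0·-1 + 4·2 + 14·3 + 9·1 + 0·1.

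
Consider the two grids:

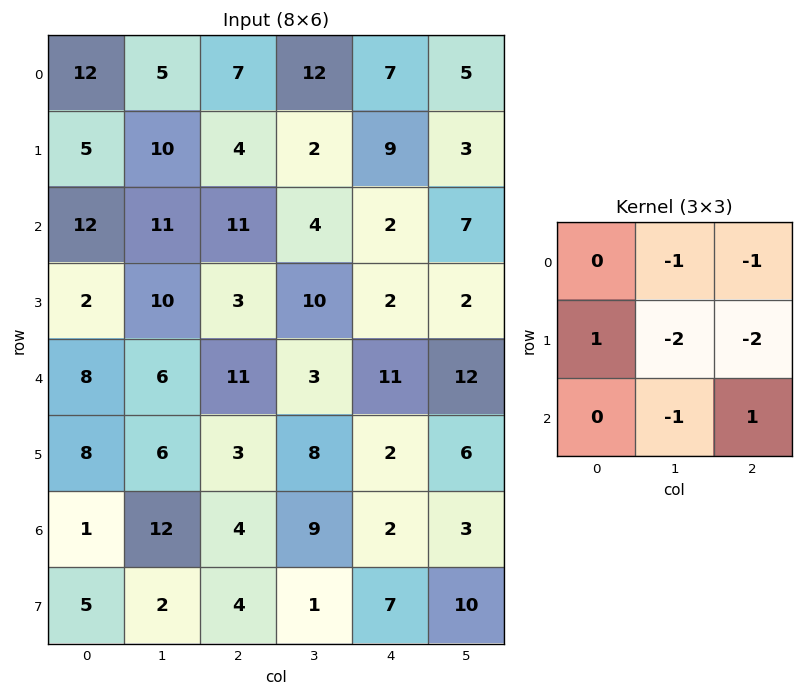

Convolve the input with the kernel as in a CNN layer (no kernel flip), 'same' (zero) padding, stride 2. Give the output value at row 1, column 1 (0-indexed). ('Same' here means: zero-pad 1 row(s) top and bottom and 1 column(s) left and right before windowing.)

-18

The receptive field on the zero-padded input at this output position is [10 4 2 / 11 11 4 / 10 3 10]. Elementwise product with the kernel and sum: 4·-1 + 2·-1 + 11·1 + 11·-2 + 4·-2 + 3·-1 + 10·1.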